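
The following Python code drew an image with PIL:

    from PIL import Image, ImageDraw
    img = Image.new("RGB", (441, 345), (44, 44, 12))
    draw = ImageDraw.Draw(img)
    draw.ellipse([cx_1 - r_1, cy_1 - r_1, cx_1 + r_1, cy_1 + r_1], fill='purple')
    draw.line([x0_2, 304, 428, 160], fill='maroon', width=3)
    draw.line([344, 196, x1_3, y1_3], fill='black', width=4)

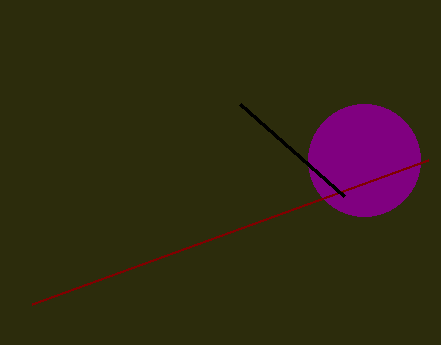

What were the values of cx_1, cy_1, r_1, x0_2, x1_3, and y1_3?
cx_1 = 364
cy_1 = 160
r_1 = 56
x0_2 = 32
x1_3 = 240
y1_3 = 104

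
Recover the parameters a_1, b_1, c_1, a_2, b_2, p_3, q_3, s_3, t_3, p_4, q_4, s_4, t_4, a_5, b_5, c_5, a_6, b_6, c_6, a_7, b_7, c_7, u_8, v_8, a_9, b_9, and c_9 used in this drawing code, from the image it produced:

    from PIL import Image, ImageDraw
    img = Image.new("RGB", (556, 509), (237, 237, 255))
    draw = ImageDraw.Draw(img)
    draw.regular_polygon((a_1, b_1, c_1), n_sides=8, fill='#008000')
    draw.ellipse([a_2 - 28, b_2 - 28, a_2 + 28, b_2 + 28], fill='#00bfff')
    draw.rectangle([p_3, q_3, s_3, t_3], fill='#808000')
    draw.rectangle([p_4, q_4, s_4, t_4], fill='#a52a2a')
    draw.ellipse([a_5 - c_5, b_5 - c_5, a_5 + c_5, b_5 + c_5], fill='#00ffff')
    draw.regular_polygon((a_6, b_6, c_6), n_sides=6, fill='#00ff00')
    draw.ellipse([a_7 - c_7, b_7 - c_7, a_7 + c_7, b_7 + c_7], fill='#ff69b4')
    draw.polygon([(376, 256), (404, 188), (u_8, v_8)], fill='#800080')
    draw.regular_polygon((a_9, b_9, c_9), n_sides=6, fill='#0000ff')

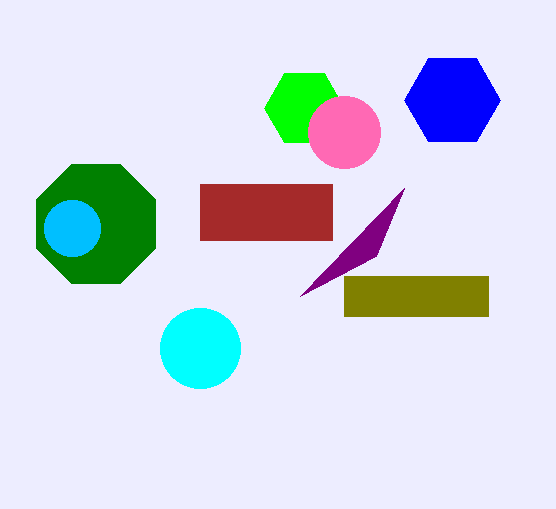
a_1 = 96
b_1 = 224
c_1 = 64
a_2 = 72
b_2 = 228
p_3 = 344
q_3 = 276
s_3 = 488
t_3 = 316
p_4 = 200
q_4 = 184
s_4 = 332
t_4 = 240
a_5 = 200
b_5 = 348
c_5 = 40
a_6 = 304
b_6 = 108
c_6 = 40
a_7 = 344
b_7 = 132
c_7 = 36
u_8 = 300
v_8 = 296
a_9 = 452
b_9 = 100
c_9 = 48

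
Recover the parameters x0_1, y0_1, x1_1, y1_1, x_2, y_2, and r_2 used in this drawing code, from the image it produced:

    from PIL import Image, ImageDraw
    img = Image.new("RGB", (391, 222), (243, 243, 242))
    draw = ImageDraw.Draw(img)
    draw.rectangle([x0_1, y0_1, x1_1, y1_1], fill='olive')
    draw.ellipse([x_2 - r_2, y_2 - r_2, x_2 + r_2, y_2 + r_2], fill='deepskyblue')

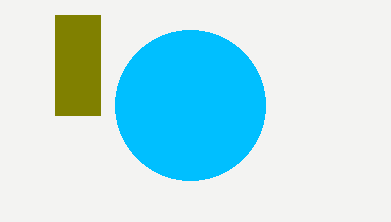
x0_1 = 55, y0_1 = 15, x1_1 = 100, y1_1 = 115, x_2 = 190, y_2 = 105, r_2 = 75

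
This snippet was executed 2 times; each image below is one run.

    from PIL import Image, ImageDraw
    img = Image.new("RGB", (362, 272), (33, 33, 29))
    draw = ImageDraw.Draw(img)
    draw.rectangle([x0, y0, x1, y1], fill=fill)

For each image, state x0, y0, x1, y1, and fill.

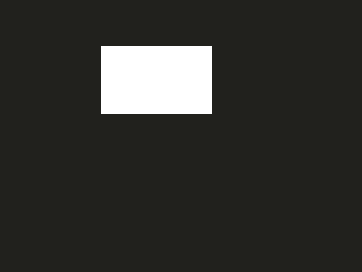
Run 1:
x0 = 101; y0 = 46; x1 = 211; y1 = 113; fill = 'white'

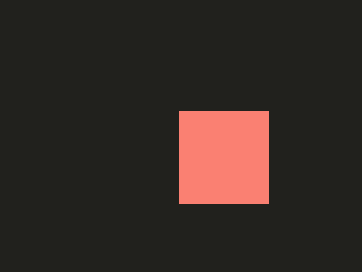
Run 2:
x0 = 179; y0 = 111; x1 = 268; y1 = 203; fill = 'salmon'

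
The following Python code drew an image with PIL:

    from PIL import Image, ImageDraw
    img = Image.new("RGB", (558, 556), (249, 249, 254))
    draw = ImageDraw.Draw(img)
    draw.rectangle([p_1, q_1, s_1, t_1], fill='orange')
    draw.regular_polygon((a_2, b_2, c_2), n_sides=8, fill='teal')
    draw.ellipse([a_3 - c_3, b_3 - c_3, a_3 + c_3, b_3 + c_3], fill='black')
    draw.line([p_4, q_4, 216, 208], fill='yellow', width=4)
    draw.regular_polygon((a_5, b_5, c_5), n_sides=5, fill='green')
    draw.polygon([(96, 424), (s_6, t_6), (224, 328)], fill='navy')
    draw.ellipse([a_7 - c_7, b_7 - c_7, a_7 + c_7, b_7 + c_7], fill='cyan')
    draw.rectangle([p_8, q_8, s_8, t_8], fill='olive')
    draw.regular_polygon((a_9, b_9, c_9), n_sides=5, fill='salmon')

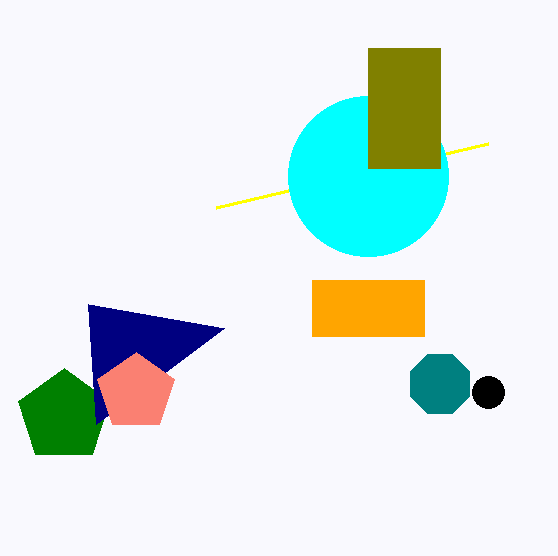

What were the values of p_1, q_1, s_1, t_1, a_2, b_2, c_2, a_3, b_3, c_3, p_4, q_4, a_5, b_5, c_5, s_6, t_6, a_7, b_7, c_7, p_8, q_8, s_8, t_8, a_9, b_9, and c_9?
p_1 = 312
q_1 = 280
s_1 = 424
t_1 = 336
a_2 = 440
b_2 = 384
c_2 = 32
a_3 = 488
b_3 = 392
c_3 = 16
p_4 = 488
q_4 = 144
a_5 = 64
b_5 = 416
c_5 = 48
s_6 = 88
t_6 = 304
a_7 = 368
b_7 = 176
c_7 = 80
p_8 = 368
q_8 = 48
s_8 = 440
t_8 = 168
a_9 = 136
b_9 = 392
c_9 = 40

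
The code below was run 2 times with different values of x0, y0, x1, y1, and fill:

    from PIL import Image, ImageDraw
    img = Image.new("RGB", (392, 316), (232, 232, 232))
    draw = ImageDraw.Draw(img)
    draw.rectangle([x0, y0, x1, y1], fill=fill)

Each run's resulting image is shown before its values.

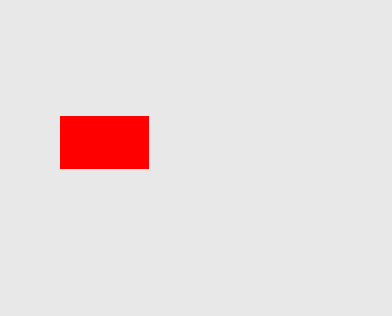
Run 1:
x0 = 60; y0 = 116; x1 = 148; y1 = 168; fill = 'red'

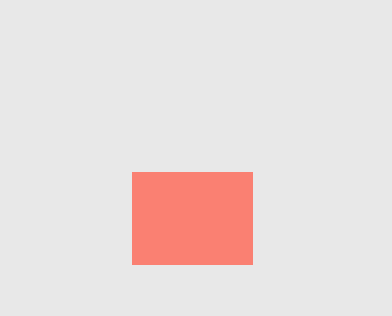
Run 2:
x0 = 132, y0 = 172, x1 = 252, y1 = 264, fill = 'salmon'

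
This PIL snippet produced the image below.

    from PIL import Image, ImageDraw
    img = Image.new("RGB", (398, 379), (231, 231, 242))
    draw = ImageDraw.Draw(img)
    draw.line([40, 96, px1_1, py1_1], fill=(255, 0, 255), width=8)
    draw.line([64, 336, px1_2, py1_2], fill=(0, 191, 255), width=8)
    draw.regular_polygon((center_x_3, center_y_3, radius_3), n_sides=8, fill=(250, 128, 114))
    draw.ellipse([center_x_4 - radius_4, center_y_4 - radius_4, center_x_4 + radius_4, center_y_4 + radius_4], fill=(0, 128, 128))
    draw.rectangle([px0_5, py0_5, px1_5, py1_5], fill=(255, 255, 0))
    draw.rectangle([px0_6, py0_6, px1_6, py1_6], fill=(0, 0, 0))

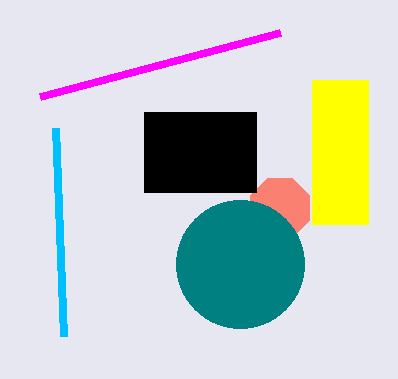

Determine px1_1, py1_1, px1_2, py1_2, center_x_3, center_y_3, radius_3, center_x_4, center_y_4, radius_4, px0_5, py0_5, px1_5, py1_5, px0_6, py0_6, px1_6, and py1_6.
px1_1 = 280, py1_1 = 32, px1_2 = 56, py1_2 = 128, center_x_3 = 280, center_y_3 = 208, radius_3 = 32, center_x_4 = 240, center_y_4 = 264, radius_4 = 64, px0_5 = 312, py0_5 = 80, px1_5 = 368, py1_5 = 224, px0_6 = 144, py0_6 = 112, px1_6 = 256, py1_6 = 192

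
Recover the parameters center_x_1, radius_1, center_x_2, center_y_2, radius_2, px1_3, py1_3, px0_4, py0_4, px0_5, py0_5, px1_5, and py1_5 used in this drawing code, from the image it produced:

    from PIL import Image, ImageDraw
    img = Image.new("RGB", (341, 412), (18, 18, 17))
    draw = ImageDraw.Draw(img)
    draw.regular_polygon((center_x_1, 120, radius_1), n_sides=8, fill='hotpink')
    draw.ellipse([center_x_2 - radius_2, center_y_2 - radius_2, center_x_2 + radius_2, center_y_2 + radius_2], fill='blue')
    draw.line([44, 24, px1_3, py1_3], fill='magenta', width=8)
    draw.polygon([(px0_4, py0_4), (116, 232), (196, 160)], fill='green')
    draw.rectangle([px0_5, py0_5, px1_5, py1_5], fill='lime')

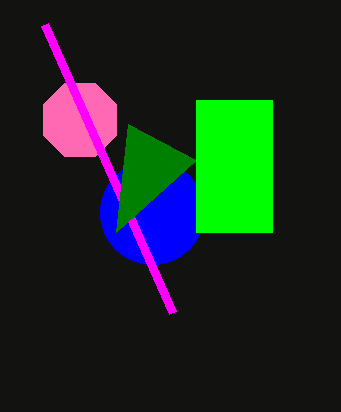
center_x_1 = 80; radius_1 = 40; center_x_2 = 152; center_y_2 = 212; radius_2 = 52; px1_3 = 172; py1_3 = 312; px0_4 = 128; py0_4 = 124; px0_5 = 196; py0_5 = 100; px1_5 = 272; py1_5 = 232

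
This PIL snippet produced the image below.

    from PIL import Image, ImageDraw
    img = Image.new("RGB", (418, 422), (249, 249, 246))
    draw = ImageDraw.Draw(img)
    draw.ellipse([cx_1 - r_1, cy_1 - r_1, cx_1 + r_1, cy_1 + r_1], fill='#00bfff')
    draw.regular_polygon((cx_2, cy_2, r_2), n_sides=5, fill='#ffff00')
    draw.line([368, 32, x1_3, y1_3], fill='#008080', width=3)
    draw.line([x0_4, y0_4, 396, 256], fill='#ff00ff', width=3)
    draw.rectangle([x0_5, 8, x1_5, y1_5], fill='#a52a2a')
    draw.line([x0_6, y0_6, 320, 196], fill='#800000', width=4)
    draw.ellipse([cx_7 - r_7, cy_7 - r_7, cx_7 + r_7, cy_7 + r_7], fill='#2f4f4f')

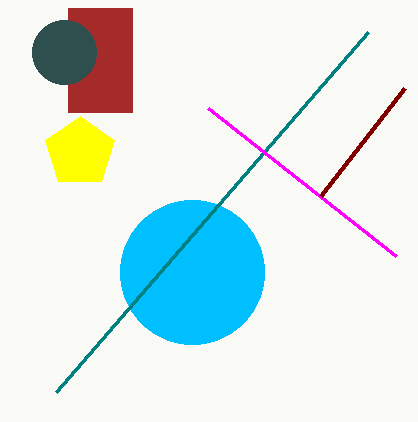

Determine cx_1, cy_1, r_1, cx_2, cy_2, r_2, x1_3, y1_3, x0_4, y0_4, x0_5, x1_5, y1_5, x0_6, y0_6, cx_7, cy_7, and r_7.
cx_1 = 192; cy_1 = 272; r_1 = 72; cx_2 = 80; cy_2 = 152; r_2 = 36; x1_3 = 56; y1_3 = 392; x0_4 = 208; y0_4 = 108; x0_5 = 68; x1_5 = 132; y1_5 = 112; x0_6 = 404; y0_6 = 88; cx_7 = 64; cy_7 = 52; r_7 = 32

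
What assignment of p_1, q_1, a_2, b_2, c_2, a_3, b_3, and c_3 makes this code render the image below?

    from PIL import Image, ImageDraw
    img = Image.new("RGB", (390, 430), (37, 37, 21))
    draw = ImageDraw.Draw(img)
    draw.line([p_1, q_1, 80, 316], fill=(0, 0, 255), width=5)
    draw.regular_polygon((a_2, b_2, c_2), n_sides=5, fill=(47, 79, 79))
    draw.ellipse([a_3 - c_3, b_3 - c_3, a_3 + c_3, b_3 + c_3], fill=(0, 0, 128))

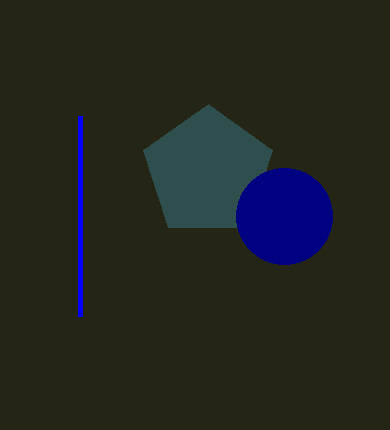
p_1 = 80
q_1 = 116
a_2 = 208
b_2 = 172
c_2 = 68
a_3 = 284
b_3 = 216
c_3 = 48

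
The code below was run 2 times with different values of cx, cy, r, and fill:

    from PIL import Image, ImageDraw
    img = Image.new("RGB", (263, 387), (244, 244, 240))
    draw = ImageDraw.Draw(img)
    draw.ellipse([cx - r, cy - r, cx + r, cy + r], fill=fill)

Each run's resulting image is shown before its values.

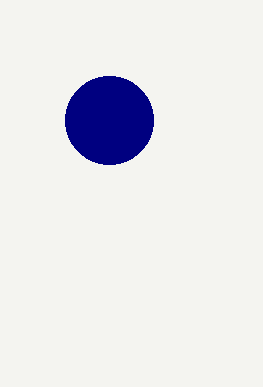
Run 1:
cx = 109, cy = 120, r = 44, fill = 'navy'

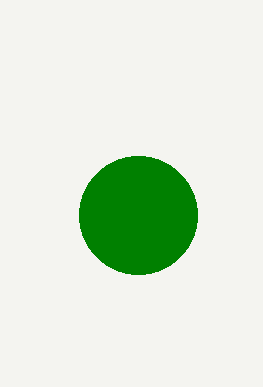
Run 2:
cx = 138
cy = 215
r = 59
fill = 'green'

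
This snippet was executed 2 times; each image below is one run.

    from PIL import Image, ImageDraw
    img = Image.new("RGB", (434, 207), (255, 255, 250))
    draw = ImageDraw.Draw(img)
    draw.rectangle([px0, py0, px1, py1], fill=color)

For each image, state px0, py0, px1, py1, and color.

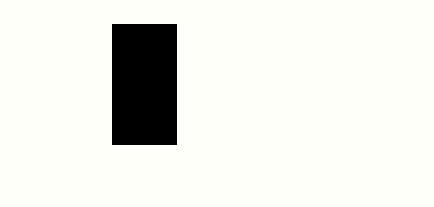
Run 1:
px0 = 112, py0 = 24, px1 = 176, py1 = 144, color = 'black'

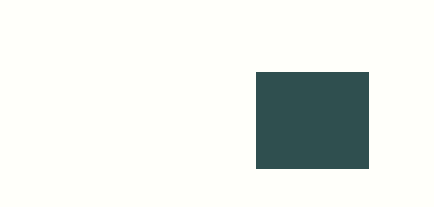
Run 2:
px0 = 256; py0 = 72; px1 = 368; py1 = 168; color = 'darkslategray'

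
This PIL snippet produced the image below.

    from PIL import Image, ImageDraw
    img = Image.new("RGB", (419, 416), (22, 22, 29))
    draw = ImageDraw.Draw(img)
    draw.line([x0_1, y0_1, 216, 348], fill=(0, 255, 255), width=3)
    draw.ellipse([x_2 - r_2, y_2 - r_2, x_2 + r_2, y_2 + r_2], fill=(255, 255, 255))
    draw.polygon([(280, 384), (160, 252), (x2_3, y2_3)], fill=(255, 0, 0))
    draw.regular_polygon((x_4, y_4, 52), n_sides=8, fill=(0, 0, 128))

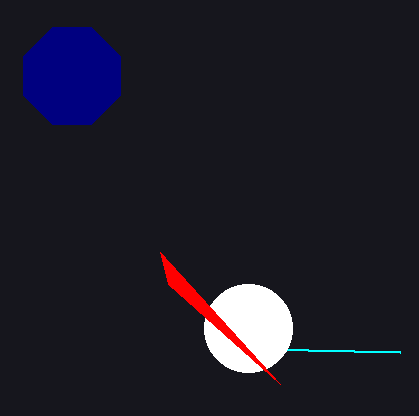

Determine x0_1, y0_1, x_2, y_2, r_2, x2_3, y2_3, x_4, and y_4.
x0_1 = 400; y0_1 = 352; x_2 = 248; y_2 = 328; r_2 = 44; x2_3 = 168; y2_3 = 284; x_4 = 72; y_4 = 76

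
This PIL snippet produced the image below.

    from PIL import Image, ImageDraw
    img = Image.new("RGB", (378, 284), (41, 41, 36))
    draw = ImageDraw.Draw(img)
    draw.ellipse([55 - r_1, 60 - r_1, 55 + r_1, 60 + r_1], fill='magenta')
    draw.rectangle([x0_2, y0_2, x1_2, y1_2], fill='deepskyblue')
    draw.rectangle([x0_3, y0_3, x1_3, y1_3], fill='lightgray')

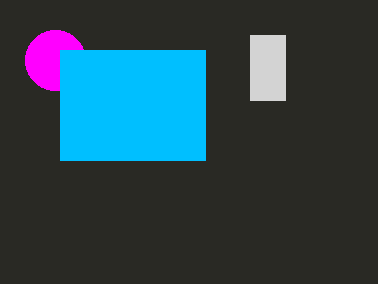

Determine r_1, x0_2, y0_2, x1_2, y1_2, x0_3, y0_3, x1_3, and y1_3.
r_1 = 30, x0_2 = 60, y0_2 = 50, x1_2 = 205, y1_2 = 160, x0_3 = 250, y0_3 = 35, x1_3 = 285, y1_3 = 100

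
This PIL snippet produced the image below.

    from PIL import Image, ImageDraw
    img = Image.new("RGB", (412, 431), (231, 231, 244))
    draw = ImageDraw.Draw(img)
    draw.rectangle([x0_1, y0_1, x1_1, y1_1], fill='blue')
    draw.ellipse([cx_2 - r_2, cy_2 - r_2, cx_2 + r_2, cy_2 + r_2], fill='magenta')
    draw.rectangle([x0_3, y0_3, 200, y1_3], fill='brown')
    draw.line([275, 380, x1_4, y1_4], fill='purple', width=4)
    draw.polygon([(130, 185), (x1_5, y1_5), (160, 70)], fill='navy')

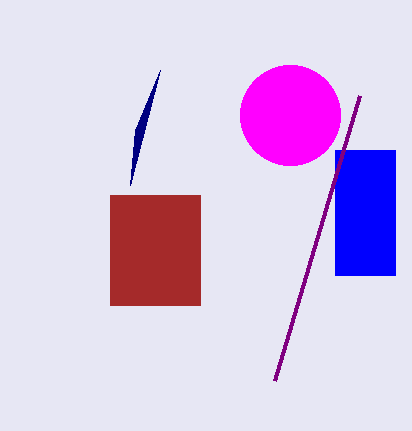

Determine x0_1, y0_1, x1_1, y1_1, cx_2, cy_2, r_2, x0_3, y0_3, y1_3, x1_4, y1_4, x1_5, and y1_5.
x0_1 = 335
y0_1 = 150
x1_1 = 395
y1_1 = 275
cx_2 = 290
cy_2 = 115
r_2 = 50
x0_3 = 110
y0_3 = 195
y1_3 = 305
x1_4 = 360
y1_4 = 95
x1_5 = 135
y1_5 = 130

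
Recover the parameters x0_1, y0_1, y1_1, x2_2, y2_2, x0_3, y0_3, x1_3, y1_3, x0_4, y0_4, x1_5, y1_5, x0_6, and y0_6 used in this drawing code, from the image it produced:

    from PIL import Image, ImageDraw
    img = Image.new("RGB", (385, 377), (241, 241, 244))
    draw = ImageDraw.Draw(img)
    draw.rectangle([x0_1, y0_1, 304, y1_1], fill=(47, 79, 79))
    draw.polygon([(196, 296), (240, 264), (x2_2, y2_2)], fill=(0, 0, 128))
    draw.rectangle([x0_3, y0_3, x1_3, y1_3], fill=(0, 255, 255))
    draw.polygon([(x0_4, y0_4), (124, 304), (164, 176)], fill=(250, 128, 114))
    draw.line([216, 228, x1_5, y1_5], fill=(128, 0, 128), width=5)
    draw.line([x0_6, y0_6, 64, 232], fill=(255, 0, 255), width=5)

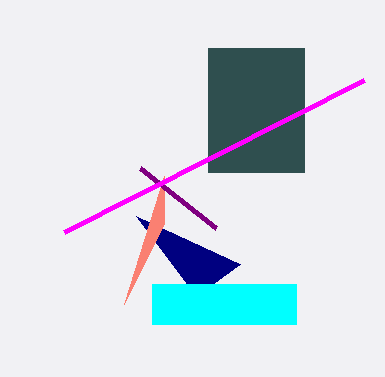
x0_1 = 208
y0_1 = 48
y1_1 = 172
x2_2 = 136
y2_2 = 216
x0_3 = 152
y0_3 = 284
x1_3 = 296
y1_3 = 324
x0_4 = 164
y0_4 = 224
x1_5 = 140
y1_5 = 168
x0_6 = 364
y0_6 = 80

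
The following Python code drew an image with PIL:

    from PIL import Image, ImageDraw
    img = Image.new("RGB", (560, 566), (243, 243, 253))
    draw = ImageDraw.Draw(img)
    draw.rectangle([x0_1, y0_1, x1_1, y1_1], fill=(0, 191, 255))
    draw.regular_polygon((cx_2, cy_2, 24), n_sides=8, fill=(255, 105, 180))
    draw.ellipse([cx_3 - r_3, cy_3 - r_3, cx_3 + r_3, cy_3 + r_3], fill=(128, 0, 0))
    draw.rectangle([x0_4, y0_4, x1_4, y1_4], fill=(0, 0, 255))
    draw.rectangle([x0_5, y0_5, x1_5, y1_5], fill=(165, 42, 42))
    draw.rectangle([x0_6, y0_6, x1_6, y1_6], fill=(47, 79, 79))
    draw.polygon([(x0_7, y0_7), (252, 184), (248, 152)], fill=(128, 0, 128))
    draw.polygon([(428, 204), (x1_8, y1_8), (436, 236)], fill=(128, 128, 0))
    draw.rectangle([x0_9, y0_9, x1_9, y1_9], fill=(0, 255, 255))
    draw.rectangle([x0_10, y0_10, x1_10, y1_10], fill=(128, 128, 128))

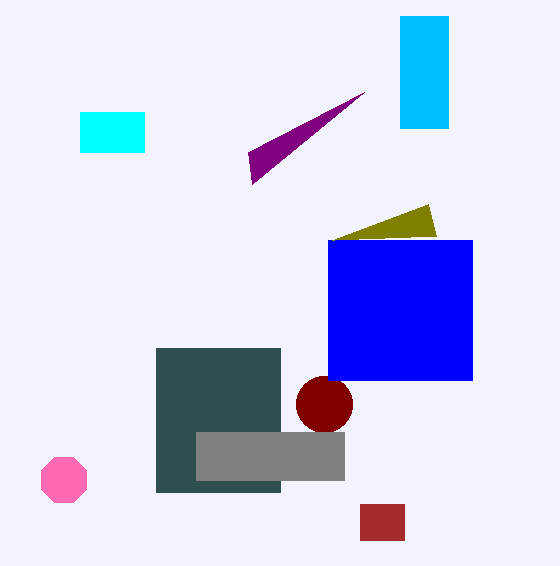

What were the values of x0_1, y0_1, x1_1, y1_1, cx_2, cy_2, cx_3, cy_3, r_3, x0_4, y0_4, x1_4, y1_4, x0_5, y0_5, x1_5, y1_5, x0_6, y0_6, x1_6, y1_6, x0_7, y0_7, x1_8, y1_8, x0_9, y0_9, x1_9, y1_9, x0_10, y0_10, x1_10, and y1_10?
x0_1 = 400; y0_1 = 16; x1_1 = 448; y1_1 = 128; cx_2 = 64; cy_2 = 480; cx_3 = 324; cy_3 = 404; r_3 = 28; x0_4 = 328; y0_4 = 240; x1_4 = 472; y1_4 = 380; x0_5 = 360; y0_5 = 504; x1_5 = 404; y1_5 = 540; x0_6 = 156; y0_6 = 348; x1_6 = 280; y1_6 = 492; x0_7 = 364; y0_7 = 92; x1_8 = 332; y1_8 = 240; x0_9 = 80; y0_9 = 112; x1_9 = 144; y1_9 = 152; x0_10 = 196; y0_10 = 432; x1_10 = 344; y1_10 = 480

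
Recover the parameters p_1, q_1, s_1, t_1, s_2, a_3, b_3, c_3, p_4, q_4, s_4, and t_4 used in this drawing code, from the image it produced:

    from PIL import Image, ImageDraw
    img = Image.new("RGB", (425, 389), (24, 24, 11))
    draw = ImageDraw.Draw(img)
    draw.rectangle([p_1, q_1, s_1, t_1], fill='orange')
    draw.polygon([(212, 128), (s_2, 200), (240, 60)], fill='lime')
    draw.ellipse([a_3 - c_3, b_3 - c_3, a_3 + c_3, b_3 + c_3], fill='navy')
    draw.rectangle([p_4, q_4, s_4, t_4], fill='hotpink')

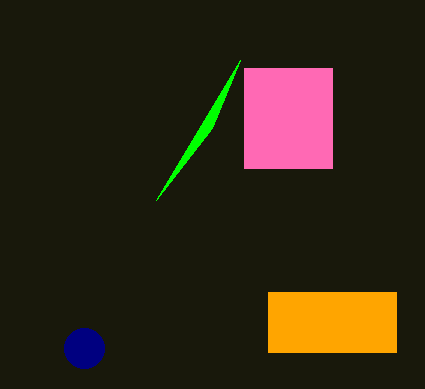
p_1 = 268; q_1 = 292; s_1 = 396; t_1 = 352; s_2 = 156; a_3 = 84; b_3 = 348; c_3 = 20; p_4 = 244; q_4 = 68; s_4 = 332; t_4 = 168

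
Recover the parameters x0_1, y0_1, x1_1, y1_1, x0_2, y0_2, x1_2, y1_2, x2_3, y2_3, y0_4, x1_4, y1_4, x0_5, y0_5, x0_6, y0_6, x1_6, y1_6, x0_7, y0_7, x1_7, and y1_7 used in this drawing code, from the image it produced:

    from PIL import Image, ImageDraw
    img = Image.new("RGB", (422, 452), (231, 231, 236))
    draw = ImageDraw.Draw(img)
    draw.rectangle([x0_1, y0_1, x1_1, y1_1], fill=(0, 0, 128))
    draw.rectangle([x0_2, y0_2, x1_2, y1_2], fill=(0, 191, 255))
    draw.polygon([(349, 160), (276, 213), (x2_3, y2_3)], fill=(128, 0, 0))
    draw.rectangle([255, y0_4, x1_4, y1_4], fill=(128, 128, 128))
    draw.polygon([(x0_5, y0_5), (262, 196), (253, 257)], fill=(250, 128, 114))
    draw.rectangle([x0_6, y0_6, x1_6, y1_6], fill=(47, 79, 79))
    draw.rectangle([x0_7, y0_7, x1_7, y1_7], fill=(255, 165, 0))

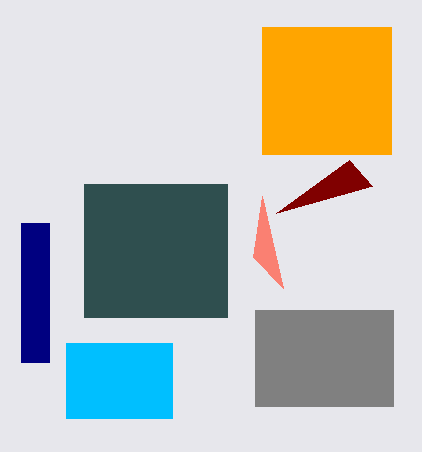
x0_1 = 21
y0_1 = 223
x1_1 = 49
y1_1 = 362
x0_2 = 66
y0_2 = 343
x1_2 = 172
y1_2 = 418
x2_3 = 372
y2_3 = 186
y0_4 = 310
x1_4 = 393
y1_4 = 406
x0_5 = 283
y0_5 = 288
x0_6 = 84
y0_6 = 184
x1_6 = 227
y1_6 = 317
x0_7 = 262
y0_7 = 27
x1_7 = 391
y1_7 = 154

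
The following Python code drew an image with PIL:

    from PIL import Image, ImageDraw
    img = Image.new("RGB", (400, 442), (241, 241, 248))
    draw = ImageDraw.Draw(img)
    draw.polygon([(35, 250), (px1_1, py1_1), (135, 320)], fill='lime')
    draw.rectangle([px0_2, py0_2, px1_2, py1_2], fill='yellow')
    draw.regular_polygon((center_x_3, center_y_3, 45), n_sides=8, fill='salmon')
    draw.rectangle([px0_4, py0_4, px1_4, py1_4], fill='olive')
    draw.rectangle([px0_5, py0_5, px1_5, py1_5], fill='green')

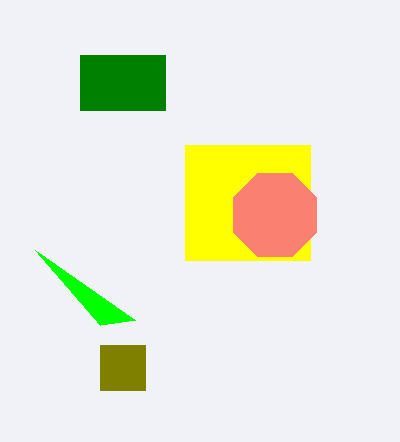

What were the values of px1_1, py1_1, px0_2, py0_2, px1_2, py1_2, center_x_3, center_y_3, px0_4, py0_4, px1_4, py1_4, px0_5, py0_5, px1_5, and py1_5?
px1_1 = 100
py1_1 = 325
px0_2 = 185
py0_2 = 145
px1_2 = 310
py1_2 = 260
center_x_3 = 275
center_y_3 = 215
px0_4 = 100
py0_4 = 345
px1_4 = 145
py1_4 = 390
px0_5 = 80
py0_5 = 55
px1_5 = 165
py1_5 = 110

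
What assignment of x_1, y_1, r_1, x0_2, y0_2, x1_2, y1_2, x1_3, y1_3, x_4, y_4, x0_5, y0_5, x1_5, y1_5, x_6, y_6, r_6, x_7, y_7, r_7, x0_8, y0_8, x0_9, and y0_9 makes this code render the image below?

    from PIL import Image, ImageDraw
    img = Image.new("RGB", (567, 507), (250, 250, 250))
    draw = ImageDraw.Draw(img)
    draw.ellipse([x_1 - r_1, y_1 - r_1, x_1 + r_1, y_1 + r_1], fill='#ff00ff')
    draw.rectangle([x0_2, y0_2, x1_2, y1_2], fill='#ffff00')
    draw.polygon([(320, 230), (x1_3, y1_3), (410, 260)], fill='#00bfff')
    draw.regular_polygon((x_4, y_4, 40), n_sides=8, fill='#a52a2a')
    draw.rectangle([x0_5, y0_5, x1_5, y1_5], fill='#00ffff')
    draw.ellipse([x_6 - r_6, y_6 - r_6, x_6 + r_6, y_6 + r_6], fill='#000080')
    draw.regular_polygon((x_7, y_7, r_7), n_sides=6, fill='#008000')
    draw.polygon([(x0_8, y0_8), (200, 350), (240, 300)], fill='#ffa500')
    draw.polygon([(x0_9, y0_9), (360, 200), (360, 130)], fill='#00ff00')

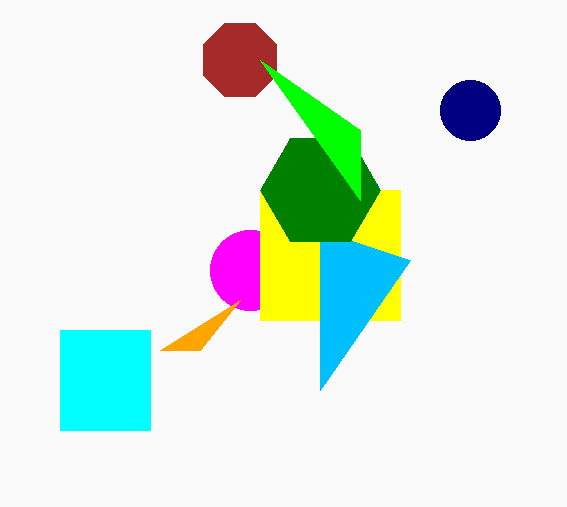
x_1 = 250, y_1 = 270, r_1 = 40, x0_2 = 260, y0_2 = 190, x1_2 = 400, y1_2 = 320, x1_3 = 320, y1_3 = 390, x_4 = 240, y_4 = 60, x0_5 = 60, y0_5 = 330, x1_5 = 150, y1_5 = 430, x_6 = 470, y_6 = 110, r_6 = 30, x_7 = 320, y_7 = 190, r_7 = 60, x0_8 = 160, y0_8 = 350, x0_9 = 260, y0_9 = 60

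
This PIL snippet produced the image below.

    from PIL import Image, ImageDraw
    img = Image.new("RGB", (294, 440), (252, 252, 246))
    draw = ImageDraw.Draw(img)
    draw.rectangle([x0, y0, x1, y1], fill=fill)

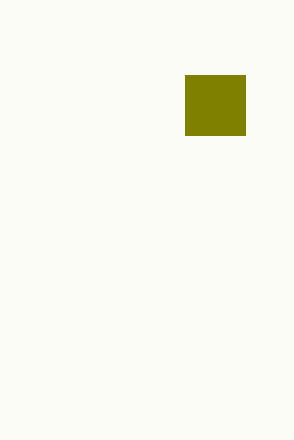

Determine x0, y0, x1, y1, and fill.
x0 = 185, y0 = 75, x1 = 245, y1 = 135, fill = 'olive'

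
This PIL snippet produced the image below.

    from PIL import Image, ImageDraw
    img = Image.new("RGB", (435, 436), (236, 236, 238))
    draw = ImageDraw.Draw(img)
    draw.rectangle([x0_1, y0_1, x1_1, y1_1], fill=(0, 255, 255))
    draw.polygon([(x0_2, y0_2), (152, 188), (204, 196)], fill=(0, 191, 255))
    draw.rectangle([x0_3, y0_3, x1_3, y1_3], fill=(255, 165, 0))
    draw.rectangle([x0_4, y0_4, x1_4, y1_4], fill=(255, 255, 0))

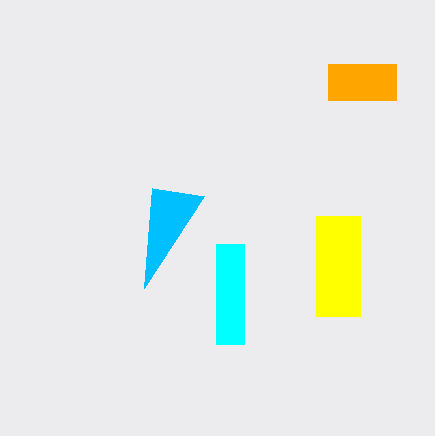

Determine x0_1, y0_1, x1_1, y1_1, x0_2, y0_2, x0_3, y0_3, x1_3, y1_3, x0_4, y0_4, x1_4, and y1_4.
x0_1 = 216; y0_1 = 244; x1_1 = 244; y1_1 = 344; x0_2 = 144; y0_2 = 288; x0_3 = 328; y0_3 = 64; x1_3 = 396; y1_3 = 100; x0_4 = 316; y0_4 = 216; x1_4 = 360; y1_4 = 316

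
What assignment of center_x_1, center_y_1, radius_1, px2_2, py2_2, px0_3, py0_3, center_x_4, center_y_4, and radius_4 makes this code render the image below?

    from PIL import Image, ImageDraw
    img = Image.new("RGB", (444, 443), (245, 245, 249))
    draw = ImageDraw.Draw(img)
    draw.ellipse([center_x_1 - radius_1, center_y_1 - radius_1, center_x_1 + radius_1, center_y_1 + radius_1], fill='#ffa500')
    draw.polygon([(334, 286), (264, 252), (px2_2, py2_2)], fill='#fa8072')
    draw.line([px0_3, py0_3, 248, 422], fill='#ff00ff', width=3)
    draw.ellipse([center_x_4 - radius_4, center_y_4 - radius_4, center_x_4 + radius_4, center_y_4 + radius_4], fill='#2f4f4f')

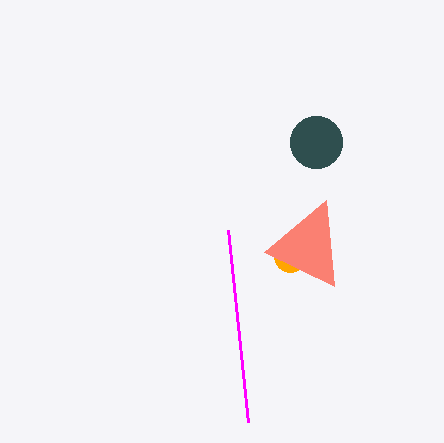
center_x_1 = 290, center_y_1 = 256, radius_1 = 16, px2_2 = 326, py2_2 = 200, px0_3 = 228, py0_3 = 230, center_x_4 = 316, center_y_4 = 142, radius_4 = 26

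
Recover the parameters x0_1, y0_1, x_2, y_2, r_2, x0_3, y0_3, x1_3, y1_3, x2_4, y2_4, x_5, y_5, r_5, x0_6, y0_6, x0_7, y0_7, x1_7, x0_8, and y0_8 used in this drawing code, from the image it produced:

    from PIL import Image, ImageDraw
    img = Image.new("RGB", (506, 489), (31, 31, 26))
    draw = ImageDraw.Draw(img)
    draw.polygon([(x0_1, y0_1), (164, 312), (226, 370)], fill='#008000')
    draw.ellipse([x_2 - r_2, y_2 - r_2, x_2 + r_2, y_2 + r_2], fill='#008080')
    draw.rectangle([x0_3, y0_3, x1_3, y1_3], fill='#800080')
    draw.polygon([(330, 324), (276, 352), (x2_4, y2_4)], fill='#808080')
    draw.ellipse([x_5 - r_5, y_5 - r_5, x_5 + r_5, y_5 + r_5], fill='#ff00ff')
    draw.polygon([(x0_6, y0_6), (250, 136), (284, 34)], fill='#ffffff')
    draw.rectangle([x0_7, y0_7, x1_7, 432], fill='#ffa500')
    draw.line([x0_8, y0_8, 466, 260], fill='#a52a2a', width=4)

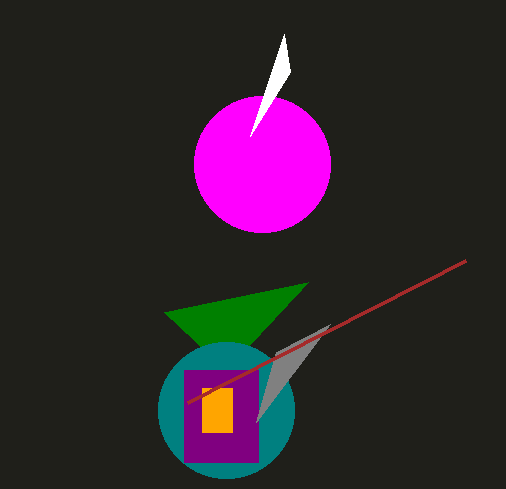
x0_1 = 308, y0_1 = 282, x_2 = 226, y_2 = 410, r_2 = 68, x0_3 = 184, y0_3 = 370, x1_3 = 258, y1_3 = 462, x2_4 = 256, y2_4 = 422, x_5 = 262, y_5 = 164, r_5 = 68, x0_6 = 290, y0_6 = 72, x0_7 = 202, y0_7 = 388, x1_7 = 232, x0_8 = 188, y0_8 = 402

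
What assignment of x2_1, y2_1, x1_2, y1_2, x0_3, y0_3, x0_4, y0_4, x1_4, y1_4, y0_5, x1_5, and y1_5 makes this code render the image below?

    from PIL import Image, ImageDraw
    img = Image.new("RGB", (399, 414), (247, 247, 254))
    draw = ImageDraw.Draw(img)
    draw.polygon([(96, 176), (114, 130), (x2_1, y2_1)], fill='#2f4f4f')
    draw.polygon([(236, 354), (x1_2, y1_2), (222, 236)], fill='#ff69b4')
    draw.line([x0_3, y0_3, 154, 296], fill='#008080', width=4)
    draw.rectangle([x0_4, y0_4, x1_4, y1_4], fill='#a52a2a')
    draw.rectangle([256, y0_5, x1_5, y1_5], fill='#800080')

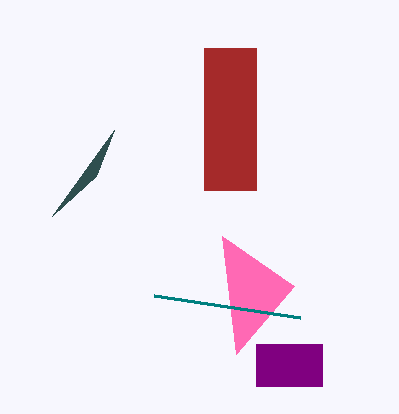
x2_1 = 52, y2_1 = 216, x1_2 = 294, y1_2 = 286, x0_3 = 300, y0_3 = 318, x0_4 = 204, y0_4 = 48, x1_4 = 256, y1_4 = 190, y0_5 = 344, x1_5 = 322, y1_5 = 386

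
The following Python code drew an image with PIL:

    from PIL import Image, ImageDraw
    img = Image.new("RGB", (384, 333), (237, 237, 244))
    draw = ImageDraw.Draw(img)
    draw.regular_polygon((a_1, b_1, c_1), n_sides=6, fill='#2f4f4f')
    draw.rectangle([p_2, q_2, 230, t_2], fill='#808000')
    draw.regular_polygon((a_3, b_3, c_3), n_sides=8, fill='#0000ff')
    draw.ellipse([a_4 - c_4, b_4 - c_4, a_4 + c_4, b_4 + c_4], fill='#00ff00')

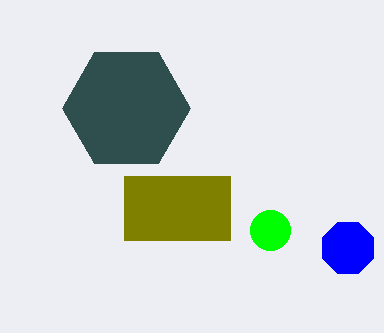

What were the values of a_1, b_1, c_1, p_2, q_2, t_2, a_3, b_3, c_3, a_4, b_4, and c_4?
a_1 = 126; b_1 = 108; c_1 = 64; p_2 = 124; q_2 = 176; t_2 = 240; a_3 = 348; b_3 = 248; c_3 = 28; a_4 = 270; b_4 = 230; c_4 = 20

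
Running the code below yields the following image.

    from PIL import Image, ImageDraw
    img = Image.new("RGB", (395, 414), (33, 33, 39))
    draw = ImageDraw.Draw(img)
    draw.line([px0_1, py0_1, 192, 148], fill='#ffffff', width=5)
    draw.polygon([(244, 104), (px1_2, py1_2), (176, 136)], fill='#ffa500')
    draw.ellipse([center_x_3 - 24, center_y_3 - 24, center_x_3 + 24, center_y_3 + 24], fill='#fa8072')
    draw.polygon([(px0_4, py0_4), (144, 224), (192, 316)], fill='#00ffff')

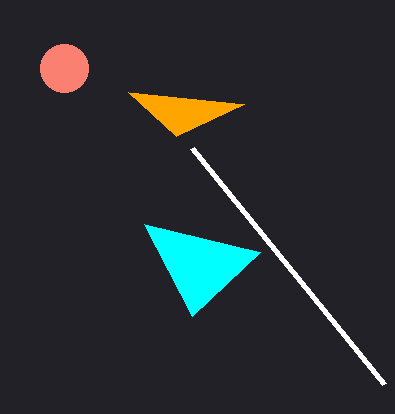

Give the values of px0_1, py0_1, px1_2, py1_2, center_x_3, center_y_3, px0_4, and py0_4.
px0_1 = 384, py0_1 = 384, px1_2 = 128, py1_2 = 92, center_x_3 = 64, center_y_3 = 68, px0_4 = 260, py0_4 = 252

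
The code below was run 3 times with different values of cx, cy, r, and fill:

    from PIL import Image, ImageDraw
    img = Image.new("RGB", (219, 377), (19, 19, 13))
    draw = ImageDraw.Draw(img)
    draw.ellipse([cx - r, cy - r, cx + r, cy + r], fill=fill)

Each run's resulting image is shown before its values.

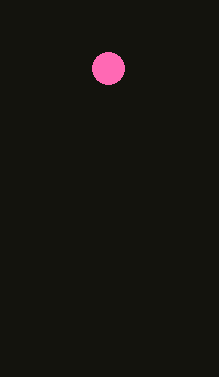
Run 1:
cx = 108, cy = 68, r = 16, fill = 'hotpink'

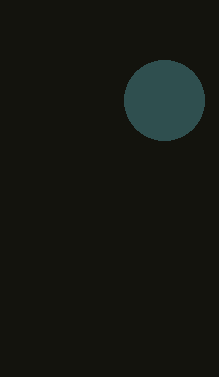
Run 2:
cx = 164
cy = 100
r = 40
fill = 'darkslategray'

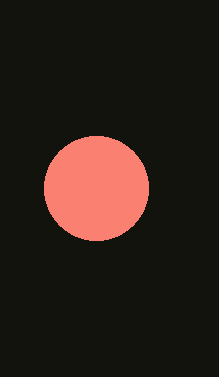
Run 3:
cx = 96; cy = 188; r = 52; fill = 'salmon'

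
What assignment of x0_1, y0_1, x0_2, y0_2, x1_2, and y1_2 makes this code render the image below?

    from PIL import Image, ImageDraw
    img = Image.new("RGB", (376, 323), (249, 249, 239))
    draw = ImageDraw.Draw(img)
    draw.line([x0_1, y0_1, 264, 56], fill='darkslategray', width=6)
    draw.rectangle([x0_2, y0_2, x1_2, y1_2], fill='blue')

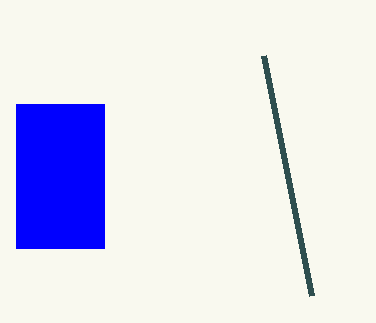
x0_1 = 312; y0_1 = 296; x0_2 = 16; y0_2 = 104; x1_2 = 104; y1_2 = 248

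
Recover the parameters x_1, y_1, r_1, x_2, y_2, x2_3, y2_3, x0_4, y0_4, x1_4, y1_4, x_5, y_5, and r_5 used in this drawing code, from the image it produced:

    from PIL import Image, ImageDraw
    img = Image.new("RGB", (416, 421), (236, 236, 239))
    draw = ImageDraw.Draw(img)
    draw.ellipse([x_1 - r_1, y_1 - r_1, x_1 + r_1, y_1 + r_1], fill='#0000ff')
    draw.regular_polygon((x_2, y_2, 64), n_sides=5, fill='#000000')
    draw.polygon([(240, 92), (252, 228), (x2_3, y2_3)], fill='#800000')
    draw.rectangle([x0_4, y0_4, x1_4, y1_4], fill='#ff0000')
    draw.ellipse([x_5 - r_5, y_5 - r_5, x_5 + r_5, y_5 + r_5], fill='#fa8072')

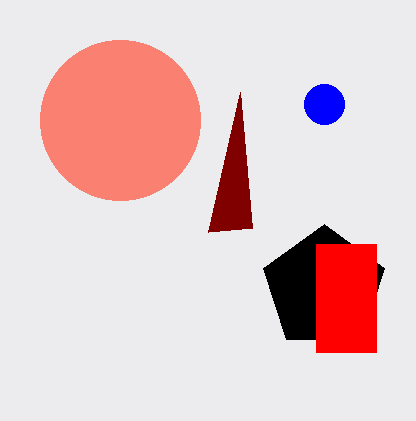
x_1 = 324, y_1 = 104, r_1 = 20, x_2 = 324, y_2 = 288, x2_3 = 208, y2_3 = 232, x0_4 = 316, y0_4 = 244, x1_4 = 376, y1_4 = 352, x_5 = 120, y_5 = 120, r_5 = 80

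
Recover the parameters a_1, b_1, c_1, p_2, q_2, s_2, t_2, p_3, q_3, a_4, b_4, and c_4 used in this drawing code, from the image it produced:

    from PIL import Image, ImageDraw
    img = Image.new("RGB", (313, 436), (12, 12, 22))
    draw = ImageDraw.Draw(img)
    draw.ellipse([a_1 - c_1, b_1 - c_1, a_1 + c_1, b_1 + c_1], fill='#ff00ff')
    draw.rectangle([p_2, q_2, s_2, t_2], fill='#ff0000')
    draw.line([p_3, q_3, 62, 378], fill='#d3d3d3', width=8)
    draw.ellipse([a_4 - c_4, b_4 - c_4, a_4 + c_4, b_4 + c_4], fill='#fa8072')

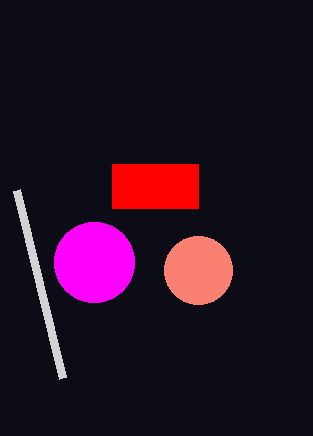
a_1 = 94
b_1 = 262
c_1 = 40
p_2 = 112
q_2 = 164
s_2 = 198
t_2 = 208
p_3 = 16
q_3 = 190
a_4 = 198
b_4 = 270
c_4 = 34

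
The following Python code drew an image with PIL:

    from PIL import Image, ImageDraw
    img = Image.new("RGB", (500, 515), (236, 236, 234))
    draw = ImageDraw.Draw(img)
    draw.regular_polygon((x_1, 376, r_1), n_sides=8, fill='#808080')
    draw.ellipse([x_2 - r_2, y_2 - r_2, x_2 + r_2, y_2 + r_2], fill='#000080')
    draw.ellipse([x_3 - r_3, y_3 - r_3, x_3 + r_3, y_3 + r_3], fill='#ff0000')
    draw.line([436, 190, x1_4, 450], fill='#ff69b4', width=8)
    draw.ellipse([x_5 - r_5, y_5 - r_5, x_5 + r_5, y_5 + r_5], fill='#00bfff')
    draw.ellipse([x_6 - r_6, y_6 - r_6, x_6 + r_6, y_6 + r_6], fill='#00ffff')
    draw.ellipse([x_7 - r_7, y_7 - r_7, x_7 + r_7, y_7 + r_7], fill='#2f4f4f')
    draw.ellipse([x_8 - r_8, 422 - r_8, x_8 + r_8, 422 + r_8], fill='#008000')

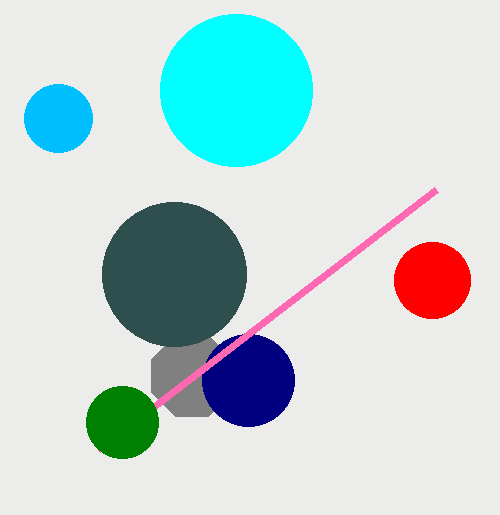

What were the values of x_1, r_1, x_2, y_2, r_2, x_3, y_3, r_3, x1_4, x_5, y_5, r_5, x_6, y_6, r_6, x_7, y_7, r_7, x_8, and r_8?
x_1 = 192, r_1 = 44, x_2 = 248, y_2 = 380, r_2 = 46, x_3 = 432, y_3 = 280, r_3 = 38, x1_4 = 98, x_5 = 58, y_5 = 118, r_5 = 34, x_6 = 236, y_6 = 90, r_6 = 76, x_7 = 174, y_7 = 274, r_7 = 72, x_8 = 122, r_8 = 36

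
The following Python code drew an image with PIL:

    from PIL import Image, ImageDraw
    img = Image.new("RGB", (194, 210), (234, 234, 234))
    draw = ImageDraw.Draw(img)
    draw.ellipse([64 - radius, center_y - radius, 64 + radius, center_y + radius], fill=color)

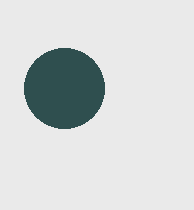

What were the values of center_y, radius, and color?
center_y = 88, radius = 40, color = 'darkslategray'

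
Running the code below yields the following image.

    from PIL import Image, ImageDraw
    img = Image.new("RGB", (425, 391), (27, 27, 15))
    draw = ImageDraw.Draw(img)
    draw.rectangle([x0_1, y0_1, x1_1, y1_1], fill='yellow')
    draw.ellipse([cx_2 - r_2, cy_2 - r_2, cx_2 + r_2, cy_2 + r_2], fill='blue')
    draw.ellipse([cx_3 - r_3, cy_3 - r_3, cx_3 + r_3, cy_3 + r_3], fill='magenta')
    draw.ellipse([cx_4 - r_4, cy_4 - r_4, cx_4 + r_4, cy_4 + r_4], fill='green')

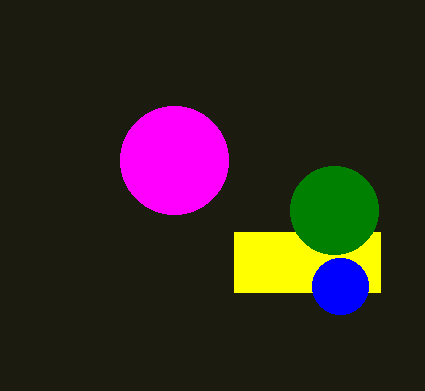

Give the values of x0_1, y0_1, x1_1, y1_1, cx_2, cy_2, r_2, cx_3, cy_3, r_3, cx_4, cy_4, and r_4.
x0_1 = 234, y0_1 = 232, x1_1 = 380, y1_1 = 292, cx_2 = 340, cy_2 = 286, r_2 = 28, cx_3 = 174, cy_3 = 160, r_3 = 54, cx_4 = 334, cy_4 = 210, r_4 = 44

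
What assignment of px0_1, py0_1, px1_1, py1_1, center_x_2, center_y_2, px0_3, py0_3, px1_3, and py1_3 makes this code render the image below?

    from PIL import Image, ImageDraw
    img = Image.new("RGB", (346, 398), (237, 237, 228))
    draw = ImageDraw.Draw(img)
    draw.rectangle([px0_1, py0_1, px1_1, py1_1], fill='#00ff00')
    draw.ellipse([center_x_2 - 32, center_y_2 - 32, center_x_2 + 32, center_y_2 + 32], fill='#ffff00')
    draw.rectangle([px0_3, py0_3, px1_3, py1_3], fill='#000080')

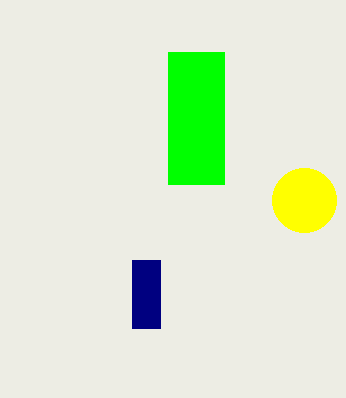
px0_1 = 168
py0_1 = 52
px1_1 = 224
py1_1 = 184
center_x_2 = 304
center_y_2 = 200
px0_3 = 132
py0_3 = 260
px1_3 = 160
py1_3 = 328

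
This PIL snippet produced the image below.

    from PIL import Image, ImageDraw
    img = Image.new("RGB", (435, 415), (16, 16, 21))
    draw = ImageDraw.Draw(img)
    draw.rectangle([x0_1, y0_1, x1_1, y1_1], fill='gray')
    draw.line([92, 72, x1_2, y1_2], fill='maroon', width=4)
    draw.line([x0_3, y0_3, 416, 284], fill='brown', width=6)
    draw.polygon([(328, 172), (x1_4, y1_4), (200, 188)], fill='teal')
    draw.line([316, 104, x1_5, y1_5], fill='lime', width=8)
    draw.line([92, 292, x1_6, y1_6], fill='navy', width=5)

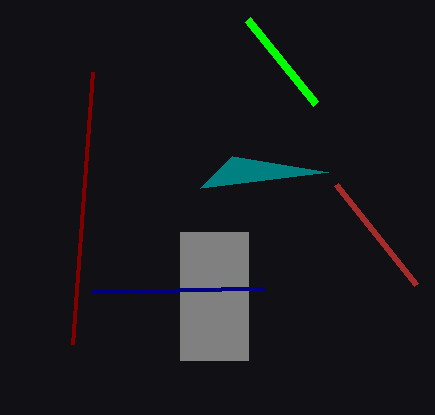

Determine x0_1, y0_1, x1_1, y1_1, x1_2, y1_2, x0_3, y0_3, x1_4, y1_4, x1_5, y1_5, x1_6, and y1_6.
x0_1 = 180, y0_1 = 232, x1_1 = 248, y1_1 = 360, x1_2 = 72, y1_2 = 344, x0_3 = 336, y0_3 = 184, x1_4 = 232, y1_4 = 156, x1_5 = 248, y1_5 = 20, x1_6 = 264, y1_6 = 288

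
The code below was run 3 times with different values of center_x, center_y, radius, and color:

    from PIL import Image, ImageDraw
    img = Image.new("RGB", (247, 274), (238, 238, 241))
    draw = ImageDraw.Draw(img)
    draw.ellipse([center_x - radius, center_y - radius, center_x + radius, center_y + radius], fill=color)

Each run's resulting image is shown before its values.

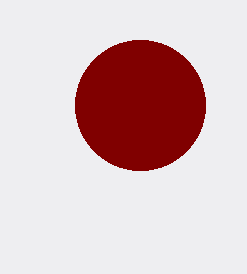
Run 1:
center_x = 140; center_y = 105; radius = 65; color = 'maroon'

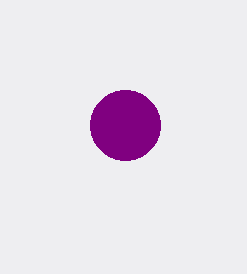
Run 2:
center_x = 125; center_y = 125; radius = 35; color = 'purple'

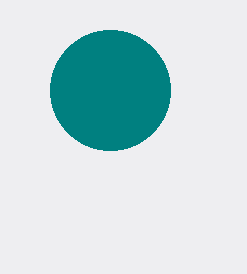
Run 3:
center_x = 110, center_y = 90, radius = 60, color = 'teal'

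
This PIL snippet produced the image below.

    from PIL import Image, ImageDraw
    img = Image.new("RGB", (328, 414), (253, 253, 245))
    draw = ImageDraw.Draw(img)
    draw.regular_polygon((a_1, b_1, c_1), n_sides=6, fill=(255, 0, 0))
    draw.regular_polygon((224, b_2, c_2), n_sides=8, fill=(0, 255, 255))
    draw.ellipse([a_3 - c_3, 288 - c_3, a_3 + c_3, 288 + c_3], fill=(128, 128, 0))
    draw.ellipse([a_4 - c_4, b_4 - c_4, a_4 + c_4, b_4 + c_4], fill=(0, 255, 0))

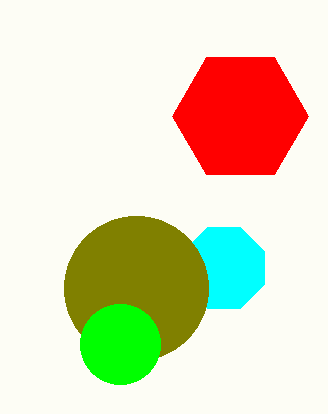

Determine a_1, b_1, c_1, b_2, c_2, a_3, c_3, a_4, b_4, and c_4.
a_1 = 240
b_1 = 116
c_1 = 68
b_2 = 268
c_2 = 44
a_3 = 136
c_3 = 72
a_4 = 120
b_4 = 344
c_4 = 40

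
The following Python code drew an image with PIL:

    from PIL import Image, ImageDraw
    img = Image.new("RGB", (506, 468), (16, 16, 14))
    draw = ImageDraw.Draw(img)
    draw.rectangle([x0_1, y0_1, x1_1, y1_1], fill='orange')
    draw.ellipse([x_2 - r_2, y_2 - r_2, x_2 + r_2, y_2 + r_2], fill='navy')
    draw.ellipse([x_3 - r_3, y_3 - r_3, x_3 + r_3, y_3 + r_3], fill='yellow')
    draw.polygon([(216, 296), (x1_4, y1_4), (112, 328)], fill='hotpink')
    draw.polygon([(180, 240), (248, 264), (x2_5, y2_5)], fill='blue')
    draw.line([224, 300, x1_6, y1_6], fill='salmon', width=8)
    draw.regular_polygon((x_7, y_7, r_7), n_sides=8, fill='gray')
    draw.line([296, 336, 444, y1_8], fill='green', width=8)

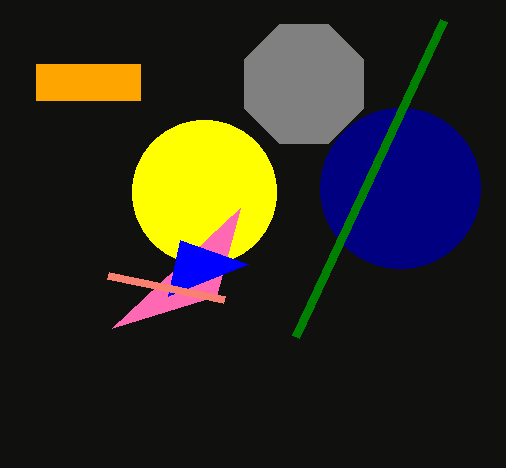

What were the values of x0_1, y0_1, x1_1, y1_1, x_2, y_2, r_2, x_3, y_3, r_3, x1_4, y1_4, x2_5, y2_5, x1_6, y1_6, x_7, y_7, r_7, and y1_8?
x0_1 = 36, y0_1 = 64, x1_1 = 140, y1_1 = 100, x_2 = 400, y_2 = 188, r_2 = 80, x_3 = 204, y_3 = 192, r_3 = 72, x1_4 = 240, y1_4 = 208, x2_5 = 168, y2_5 = 296, x1_6 = 108, y1_6 = 276, x_7 = 304, y_7 = 84, r_7 = 64, y1_8 = 20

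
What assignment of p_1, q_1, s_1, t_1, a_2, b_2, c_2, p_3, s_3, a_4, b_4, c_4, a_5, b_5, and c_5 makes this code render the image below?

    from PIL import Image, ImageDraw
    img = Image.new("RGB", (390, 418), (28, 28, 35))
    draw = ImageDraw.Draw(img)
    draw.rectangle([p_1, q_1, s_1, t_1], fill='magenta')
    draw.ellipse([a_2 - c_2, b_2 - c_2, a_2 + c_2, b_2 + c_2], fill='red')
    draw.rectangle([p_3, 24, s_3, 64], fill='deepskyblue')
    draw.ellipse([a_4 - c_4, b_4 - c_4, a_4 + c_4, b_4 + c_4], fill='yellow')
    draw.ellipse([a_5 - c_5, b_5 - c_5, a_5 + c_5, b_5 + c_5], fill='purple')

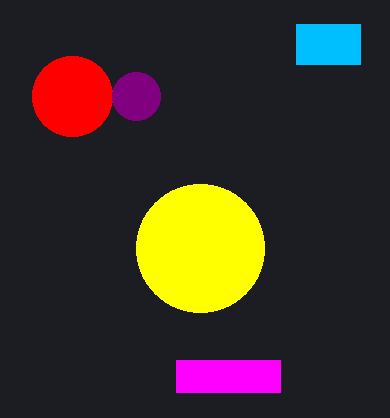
p_1 = 176, q_1 = 360, s_1 = 280, t_1 = 392, a_2 = 72, b_2 = 96, c_2 = 40, p_3 = 296, s_3 = 360, a_4 = 200, b_4 = 248, c_4 = 64, a_5 = 136, b_5 = 96, c_5 = 24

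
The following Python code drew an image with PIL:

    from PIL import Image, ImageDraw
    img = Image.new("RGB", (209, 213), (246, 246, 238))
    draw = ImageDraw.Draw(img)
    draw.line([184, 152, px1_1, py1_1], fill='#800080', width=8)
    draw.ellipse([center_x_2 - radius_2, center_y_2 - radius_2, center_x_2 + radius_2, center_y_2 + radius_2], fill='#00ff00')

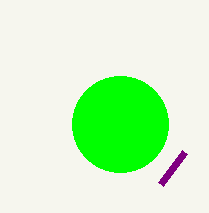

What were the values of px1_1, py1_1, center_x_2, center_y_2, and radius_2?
px1_1 = 160; py1_1 = 184; center_x_2 = 120; center_y_2 = 124; radius_2 = 48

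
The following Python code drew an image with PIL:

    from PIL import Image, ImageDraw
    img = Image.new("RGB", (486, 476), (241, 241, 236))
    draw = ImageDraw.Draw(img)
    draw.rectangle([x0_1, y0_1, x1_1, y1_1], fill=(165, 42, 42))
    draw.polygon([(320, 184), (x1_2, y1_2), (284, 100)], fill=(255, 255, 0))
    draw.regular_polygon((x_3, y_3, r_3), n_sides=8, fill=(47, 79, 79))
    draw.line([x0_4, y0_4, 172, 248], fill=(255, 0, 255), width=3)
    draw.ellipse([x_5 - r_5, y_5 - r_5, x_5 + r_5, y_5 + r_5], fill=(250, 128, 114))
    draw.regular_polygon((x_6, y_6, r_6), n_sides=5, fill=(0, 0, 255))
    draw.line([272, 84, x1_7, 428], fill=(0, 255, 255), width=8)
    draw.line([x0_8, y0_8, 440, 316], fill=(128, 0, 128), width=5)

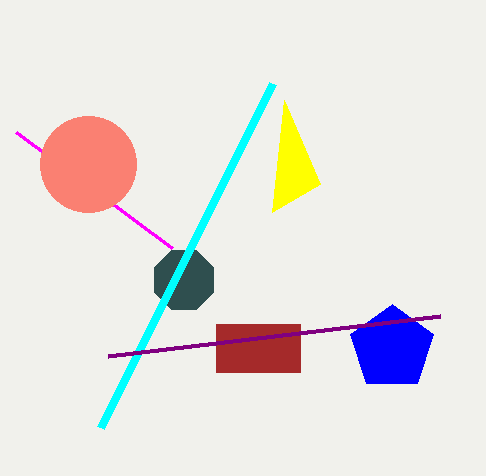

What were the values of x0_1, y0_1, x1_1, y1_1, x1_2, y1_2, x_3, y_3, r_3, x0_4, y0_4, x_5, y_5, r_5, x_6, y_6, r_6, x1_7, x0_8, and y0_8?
x0_1 = 216; y0_1 = 324; x1_1 = 300; y1_1 = 372; x1_2 = 272; y1_2 = 212; x_3 = 184; y_3 = 280; r_3 = 32; x0_4 = 16; y0_4 = 132; x_5 = 88; y_5 = 164; r_5 = 48; x_6 = 392; y_6 = 348; r_6 = 44; x1_7 = 100; x0_8 = 108; y0_8 = 356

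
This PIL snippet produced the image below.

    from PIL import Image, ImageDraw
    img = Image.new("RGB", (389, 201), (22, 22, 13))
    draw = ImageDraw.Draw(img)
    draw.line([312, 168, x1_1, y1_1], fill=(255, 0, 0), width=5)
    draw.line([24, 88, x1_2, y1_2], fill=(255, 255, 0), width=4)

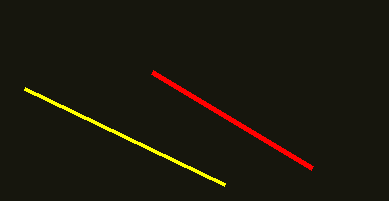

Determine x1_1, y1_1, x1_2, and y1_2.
x1_1 = 152
y1_1 = 72
x1_2 = 224
y1_2 = 184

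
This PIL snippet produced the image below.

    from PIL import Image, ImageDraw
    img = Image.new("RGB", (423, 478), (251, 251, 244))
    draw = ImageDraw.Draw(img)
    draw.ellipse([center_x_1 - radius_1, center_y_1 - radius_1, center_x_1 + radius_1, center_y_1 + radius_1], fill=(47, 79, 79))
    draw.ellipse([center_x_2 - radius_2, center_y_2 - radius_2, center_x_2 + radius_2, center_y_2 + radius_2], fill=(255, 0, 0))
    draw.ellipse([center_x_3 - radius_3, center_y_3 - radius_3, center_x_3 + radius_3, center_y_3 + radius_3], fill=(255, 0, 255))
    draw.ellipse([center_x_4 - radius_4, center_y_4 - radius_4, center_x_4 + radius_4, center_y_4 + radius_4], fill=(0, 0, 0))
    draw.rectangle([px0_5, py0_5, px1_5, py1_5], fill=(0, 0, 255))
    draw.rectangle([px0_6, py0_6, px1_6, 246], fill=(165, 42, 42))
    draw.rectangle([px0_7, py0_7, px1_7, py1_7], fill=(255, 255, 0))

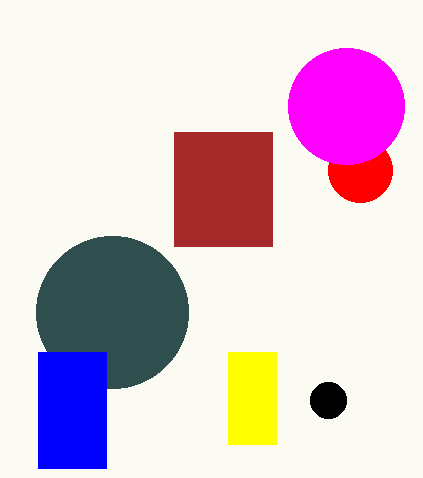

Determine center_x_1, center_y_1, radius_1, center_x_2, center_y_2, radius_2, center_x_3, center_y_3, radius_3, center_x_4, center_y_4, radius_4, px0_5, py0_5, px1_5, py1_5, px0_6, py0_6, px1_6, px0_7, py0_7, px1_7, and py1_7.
center_x_1 = 112; center_y_1 = 312; radius_1 = 76; center_x_2 = 360; center_y_2 = 170; radius_2 = 32; center_x_3 = 346; center_y_3 = 106; radius_3 = 58; center_x_4 = 328; center_y_4 = 400; radius_4 = 18; px0_5 = 38; py0_5 = 352; px1_5 = 106; py1_5 = 468; px0_6 = 174; py0_6 = 132; px1_6 = 272; px0_7 = 228; py0_7 = 352; px1_7 = 276; py1_7 = 444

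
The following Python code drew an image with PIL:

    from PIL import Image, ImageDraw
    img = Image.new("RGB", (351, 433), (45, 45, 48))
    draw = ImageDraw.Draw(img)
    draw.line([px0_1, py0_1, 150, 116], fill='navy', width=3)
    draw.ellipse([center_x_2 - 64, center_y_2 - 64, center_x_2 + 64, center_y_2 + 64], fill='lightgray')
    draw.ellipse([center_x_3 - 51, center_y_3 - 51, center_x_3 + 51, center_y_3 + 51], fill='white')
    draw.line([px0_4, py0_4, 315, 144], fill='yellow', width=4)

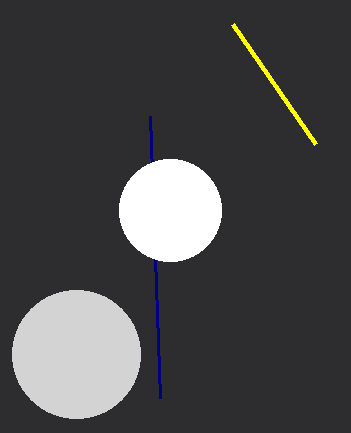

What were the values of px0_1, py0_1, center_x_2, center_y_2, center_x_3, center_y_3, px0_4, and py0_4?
px0_1 = 160
py0_1 = 398
center_x_2 = 76
center_y_2 = 354
center_x_3 = 170
center_y_3 = 210
px0_4 = 232
py0_4 = 24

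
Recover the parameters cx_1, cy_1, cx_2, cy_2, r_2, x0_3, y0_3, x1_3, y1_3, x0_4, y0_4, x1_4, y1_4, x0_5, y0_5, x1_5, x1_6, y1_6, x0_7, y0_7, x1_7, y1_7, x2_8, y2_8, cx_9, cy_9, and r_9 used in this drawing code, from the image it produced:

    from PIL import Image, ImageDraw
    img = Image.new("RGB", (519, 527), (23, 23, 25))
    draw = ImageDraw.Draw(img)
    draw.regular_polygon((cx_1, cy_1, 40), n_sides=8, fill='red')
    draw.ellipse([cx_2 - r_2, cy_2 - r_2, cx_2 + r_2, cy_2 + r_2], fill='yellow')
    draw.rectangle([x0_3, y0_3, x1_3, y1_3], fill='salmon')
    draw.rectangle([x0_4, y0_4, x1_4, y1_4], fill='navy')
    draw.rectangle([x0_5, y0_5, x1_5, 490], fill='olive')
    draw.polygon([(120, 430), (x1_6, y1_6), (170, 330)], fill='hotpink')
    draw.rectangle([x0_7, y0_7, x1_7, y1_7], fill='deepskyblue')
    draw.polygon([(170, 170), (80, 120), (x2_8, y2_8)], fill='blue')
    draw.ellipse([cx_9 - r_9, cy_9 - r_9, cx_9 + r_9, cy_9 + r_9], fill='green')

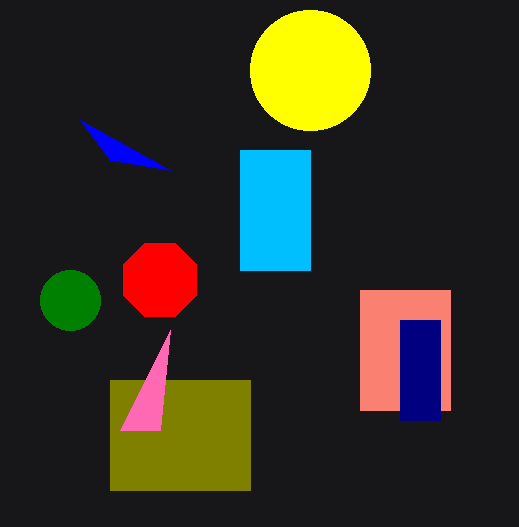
cx_1 = 160
cy_1 = 280
cx_2 = 310
cy_2 = 70
r_2 = 60
x0_3 = 360
y0_3 = 290
x1_3 = 450
y1_3 = 410
x0_4 = 400
y0_4 = 320
x1_4 = 440
y1_4 = 420
x0_5 = 110
y0_5 = 380
x1_5 = 250
x1_6 = 160
y1_6 = 430
x0_7 = 240
y0_7 = 150
x1_7 = 310
y1_7 = 270
x2_8 = 110
y2_8 = 160
cx_9 = 70
cy_9 = 300
r_9 = 30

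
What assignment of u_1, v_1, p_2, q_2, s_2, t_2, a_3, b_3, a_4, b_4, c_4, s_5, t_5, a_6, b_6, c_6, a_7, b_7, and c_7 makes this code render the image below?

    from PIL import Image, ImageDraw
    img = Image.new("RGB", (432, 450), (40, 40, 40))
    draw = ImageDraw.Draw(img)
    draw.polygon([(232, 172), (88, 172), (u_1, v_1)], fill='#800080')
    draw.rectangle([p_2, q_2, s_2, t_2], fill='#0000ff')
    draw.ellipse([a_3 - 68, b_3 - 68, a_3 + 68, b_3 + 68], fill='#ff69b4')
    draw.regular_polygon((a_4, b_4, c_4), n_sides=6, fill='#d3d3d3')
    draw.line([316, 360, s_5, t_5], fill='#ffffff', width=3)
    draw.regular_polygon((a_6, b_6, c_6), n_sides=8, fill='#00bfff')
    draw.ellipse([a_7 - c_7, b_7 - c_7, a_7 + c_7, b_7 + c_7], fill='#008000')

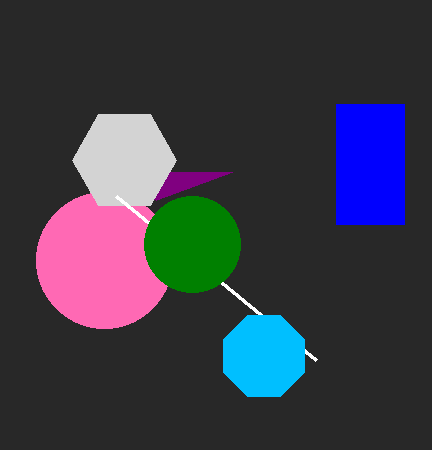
u_1 = 156
v_1 = 200
p_2 = 336
q_2 = 104
s_2 = 404
t_2 = 224
a_3 = 104
b_3 = 260
a_4 = 124
b_4 = 160
c_4 = 52
s_5 = 116
t_5 = 196
a_6 = 264
b_6 = 356
c_6 = 44
a_7 = 192
b_7 = 244
c_7 = 48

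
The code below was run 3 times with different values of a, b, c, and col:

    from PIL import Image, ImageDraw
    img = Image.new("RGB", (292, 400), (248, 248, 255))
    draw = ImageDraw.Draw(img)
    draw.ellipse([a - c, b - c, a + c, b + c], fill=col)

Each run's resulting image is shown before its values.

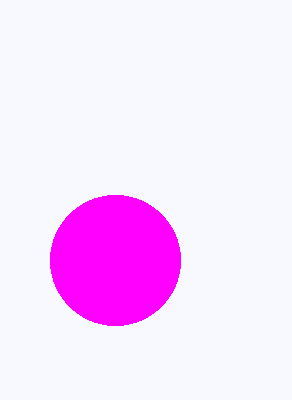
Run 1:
a = 115
b = 260
c = 65
col = 'magenta'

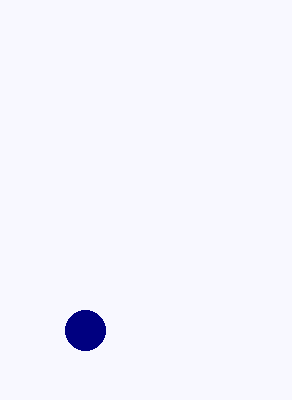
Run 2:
a = 85; b = 330; c = 20; col = 'navy'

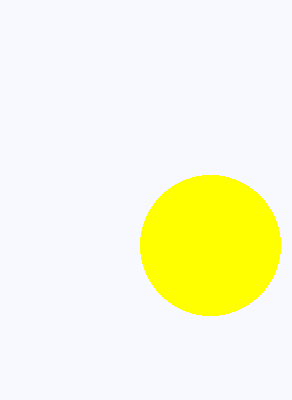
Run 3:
a = 210, b = 245, c = 70, col = 'yellow'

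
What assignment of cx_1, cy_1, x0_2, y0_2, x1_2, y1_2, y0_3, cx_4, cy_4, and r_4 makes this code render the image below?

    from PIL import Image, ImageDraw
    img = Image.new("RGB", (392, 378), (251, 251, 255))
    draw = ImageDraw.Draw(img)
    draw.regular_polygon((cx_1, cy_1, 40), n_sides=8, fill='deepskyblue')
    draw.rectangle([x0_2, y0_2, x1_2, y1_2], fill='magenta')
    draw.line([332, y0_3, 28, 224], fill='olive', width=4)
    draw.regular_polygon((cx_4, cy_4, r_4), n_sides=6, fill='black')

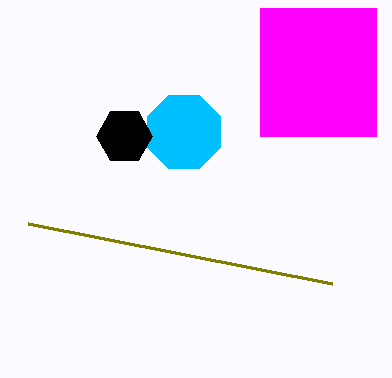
cx_1 = 184; cy_1 = 132; x0_2 = 260; y0_2 = 8; x1_2 = 376; y1_2 = 136; y0_3 = 284; cx_4 = 124; cy_4 = 136; r_4 = 28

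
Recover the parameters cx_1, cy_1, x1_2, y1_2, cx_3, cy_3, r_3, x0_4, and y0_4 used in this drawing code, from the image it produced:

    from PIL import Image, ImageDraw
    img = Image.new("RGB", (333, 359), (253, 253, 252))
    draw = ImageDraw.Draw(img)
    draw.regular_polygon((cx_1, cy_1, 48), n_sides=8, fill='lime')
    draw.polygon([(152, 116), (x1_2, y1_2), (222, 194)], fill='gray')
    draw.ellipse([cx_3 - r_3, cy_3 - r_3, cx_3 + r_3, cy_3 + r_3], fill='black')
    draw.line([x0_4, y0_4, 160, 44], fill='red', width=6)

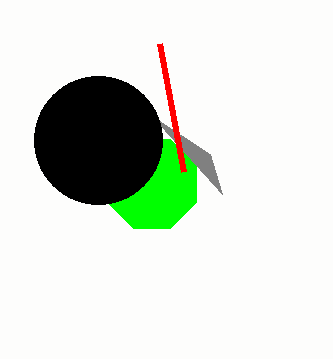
cx_1 = 152; cy_1 = 184; x1_2 = 210; y1_2 = 154; cx_3 = 98; cy_3 = 140; r_3 = 64; x0_4 = 184; y0_4 = 172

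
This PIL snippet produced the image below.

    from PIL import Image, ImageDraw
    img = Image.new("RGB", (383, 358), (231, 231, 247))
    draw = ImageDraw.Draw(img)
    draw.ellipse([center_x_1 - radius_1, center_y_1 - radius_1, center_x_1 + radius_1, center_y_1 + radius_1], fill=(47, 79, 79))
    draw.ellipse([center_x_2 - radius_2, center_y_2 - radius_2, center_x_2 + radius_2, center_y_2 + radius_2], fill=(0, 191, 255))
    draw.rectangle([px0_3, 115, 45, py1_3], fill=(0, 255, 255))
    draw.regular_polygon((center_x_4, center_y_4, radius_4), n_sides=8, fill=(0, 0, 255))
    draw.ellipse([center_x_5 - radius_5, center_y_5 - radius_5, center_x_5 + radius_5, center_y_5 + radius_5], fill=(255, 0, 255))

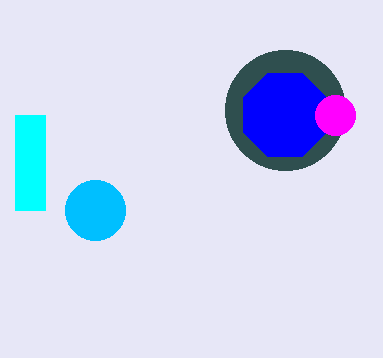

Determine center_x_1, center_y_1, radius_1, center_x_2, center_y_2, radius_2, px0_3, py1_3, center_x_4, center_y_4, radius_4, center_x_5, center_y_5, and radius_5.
center_x_1 = 285
center_y_1 = 110
radius_1 = 60
center_x_2 = 95
center_y_2 = 210
radius_2 = 30
px0_3 = 15
py1_3 = 210
center_x_4 = 285
center_y_4 = 115
radius_4 = 45
center_x_5 = 335
center_y_5 = 115
radius_5 = 20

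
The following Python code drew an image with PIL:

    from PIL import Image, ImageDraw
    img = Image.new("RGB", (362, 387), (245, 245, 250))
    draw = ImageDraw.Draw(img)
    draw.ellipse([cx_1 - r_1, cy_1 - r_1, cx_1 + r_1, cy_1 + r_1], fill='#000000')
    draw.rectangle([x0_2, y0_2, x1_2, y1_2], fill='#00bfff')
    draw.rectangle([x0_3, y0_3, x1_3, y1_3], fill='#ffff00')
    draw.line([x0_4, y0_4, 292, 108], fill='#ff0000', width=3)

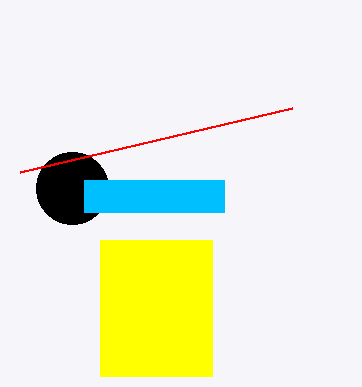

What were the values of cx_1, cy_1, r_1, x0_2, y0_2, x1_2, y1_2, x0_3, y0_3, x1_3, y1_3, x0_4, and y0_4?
cx_1 = 72, cy_1 = 188, r_1 = 36, x0_2 = 84, y0_2 = 180, x1_2 = 224, y1_2 = 212, x0_3 = 100, y0_3 = 240, x1_3 = 212, y1_3 = 376, x0_4 = 20, y0_4 = 172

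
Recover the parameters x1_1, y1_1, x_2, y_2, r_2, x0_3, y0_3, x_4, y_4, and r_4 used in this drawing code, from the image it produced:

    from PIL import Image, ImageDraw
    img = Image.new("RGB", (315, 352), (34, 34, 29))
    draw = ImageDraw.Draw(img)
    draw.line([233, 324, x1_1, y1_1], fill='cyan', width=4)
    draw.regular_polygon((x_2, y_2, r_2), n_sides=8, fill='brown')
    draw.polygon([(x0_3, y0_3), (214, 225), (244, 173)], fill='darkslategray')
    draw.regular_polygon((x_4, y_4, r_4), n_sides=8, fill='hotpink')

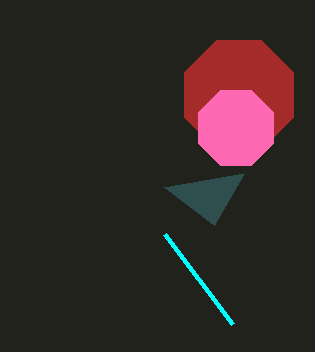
x1_1 = 165; y1_1 = 234; x_2 = 239; y_2 = 95; r_2 = 59; x0_3 = 164; y0_3 = 187; x_4 = 236; y_4 = 128; r_4 = 41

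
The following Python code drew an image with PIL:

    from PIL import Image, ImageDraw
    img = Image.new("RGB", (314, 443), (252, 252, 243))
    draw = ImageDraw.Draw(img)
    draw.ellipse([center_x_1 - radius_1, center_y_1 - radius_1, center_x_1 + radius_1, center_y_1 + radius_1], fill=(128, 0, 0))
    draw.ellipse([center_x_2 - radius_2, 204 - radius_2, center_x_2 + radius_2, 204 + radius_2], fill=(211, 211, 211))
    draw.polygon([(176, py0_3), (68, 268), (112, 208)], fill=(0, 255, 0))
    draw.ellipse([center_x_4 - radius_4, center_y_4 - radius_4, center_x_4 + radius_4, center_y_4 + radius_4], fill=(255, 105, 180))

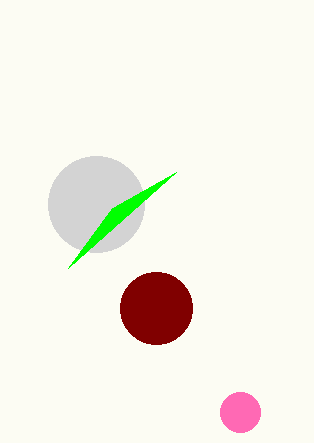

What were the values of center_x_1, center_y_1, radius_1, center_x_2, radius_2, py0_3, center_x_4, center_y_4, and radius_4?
center_x_1 = 156
center_y_1 = 308
radius_1 = 36
center_x_2 = 96
radius_2 = 48
py0_3 = 172
center_x_4 = 240
center_y_4 = 412
radius_4 = 20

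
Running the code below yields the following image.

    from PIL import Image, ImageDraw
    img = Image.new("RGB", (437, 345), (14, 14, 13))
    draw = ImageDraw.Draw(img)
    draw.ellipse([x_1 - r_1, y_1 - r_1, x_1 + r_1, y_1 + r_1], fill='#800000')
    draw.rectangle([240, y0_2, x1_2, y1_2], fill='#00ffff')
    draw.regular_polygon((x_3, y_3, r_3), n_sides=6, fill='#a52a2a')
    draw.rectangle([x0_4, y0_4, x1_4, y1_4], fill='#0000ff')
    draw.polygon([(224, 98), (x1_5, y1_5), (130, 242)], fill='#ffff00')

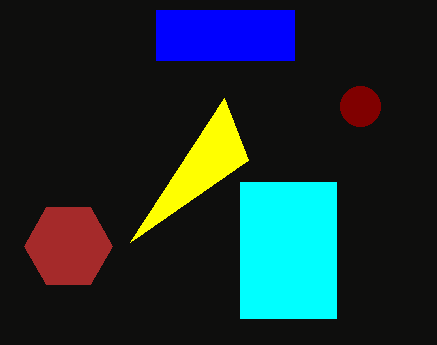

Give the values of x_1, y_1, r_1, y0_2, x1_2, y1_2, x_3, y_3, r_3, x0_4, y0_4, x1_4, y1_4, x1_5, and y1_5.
x_1 = 360
y_1 = 106
r_1 = 20
y0_2 = 182
x1_2 = 336
y1_2 = 318
x_3 = 68
y_3 = 246
r_3 = 44
x0_4 = 156
y0_4 = 10
x1_4 = 294
y1_4 = 60
x1_5 = 248
y1_5 = 160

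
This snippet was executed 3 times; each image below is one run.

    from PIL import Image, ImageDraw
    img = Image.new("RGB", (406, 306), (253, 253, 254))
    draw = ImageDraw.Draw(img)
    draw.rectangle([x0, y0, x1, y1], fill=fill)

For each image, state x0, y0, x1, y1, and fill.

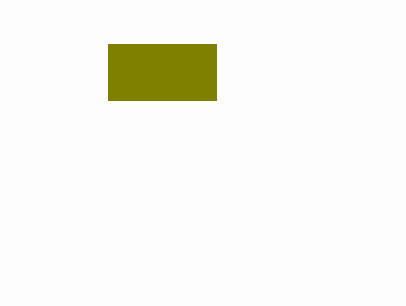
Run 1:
x0 = 108
y0 = 44
x1 = 216
y1 = 100
fill = 'olive'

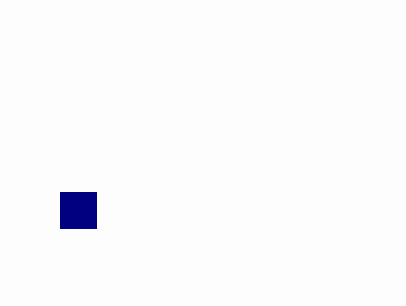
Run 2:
x0 = 60, y0 = 192, x1 = 96, y1 = 228, fill = 'navy'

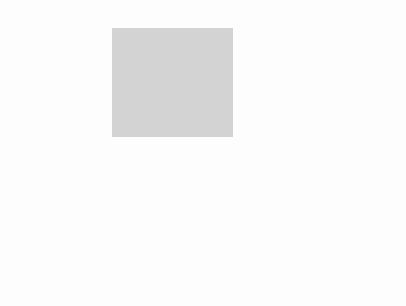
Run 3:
x0 = 112
y0 = 28
x1 = 232
y1 = 136
fill = 'lightgray'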